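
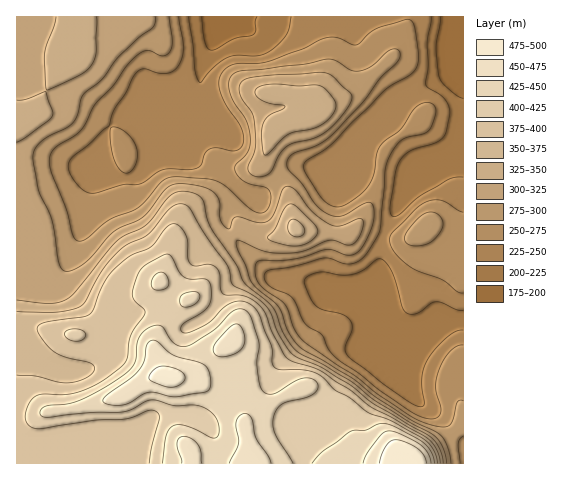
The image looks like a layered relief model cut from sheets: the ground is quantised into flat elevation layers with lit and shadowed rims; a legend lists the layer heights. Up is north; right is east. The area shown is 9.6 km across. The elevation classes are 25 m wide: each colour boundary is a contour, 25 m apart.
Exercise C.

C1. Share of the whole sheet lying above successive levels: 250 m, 72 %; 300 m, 49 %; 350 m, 31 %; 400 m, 19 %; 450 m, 4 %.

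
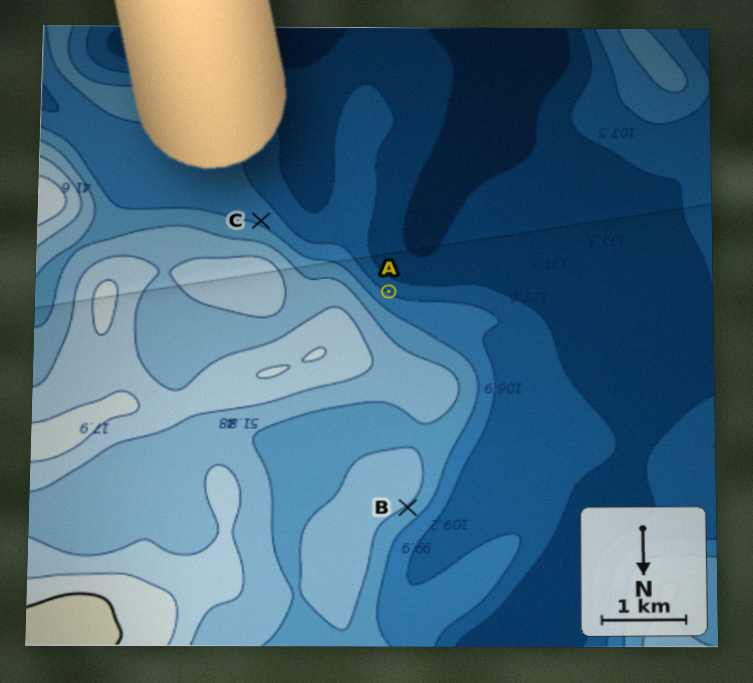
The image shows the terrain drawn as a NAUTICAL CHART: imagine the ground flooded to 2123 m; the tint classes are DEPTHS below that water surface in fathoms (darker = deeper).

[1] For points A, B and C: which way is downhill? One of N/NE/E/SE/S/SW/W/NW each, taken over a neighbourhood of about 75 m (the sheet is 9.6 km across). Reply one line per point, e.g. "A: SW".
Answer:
A: SW
B: NW
C: SW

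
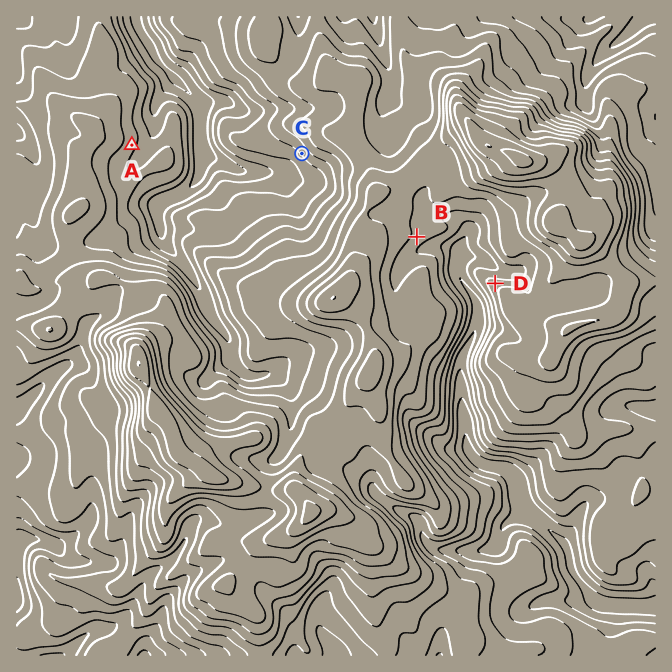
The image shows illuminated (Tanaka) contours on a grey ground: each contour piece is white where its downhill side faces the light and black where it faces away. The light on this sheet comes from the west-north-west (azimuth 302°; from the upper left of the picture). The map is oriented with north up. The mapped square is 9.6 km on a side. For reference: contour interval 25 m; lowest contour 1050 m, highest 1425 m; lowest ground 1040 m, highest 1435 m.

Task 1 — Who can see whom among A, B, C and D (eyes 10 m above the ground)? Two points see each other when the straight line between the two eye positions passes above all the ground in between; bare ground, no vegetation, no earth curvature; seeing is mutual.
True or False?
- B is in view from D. True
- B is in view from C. False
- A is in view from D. False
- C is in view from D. False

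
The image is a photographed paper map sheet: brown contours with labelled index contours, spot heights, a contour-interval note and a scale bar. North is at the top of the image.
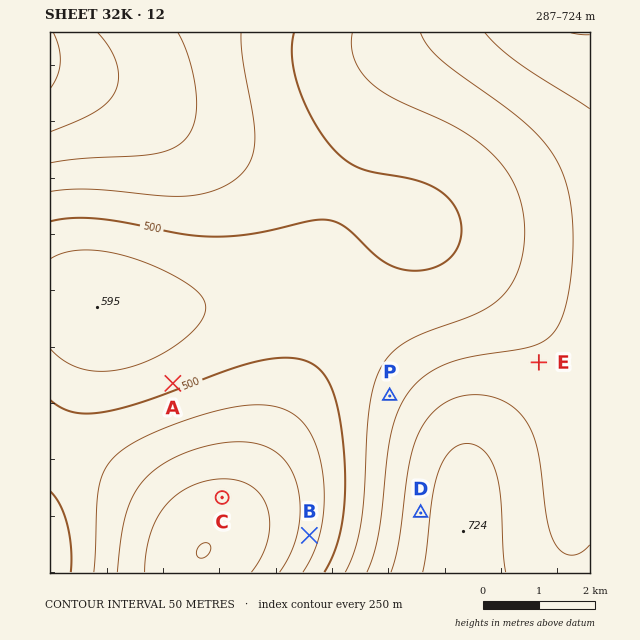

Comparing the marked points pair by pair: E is higher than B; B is lower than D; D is higher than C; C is lower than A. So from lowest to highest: C B A E D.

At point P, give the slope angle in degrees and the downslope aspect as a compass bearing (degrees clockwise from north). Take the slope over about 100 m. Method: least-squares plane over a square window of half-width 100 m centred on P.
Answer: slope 5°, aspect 293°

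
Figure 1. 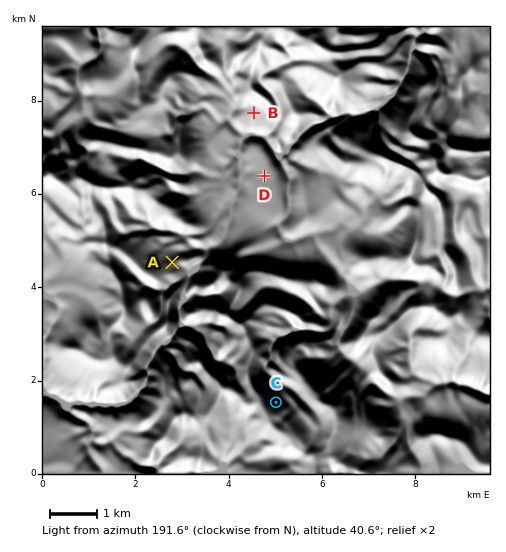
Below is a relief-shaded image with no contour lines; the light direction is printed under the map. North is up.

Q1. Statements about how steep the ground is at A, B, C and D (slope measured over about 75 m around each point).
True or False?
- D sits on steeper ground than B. False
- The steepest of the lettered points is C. True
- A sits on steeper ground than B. True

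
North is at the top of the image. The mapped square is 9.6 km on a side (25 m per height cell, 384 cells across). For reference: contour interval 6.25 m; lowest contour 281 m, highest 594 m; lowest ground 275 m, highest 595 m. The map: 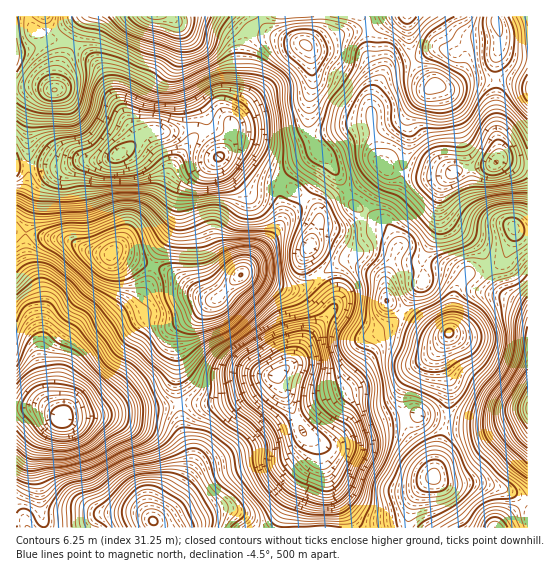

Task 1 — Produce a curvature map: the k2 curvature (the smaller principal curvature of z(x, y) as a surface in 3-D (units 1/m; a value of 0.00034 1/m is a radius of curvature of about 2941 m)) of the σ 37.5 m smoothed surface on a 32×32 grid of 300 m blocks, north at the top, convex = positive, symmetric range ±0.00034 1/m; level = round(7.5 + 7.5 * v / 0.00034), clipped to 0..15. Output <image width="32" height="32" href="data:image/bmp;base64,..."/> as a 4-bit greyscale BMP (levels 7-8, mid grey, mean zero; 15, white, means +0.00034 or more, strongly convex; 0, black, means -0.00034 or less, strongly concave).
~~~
<image width="32" height="32" href="data:image/bmp;base64,Qk12AgAAAAAAAHYAAAAoAAAAIAAAACAAAAABAAQAAAAAAAACAAATCwAAEwsAABAAAAAAAAAAAAAAABEREQAiIiIAMzMzAERERABVVVUAZmZmAHd3dwCIiIgAmZmZAKqqqgC7u7sAzMzMAN3d3QDu7u4A////AIFHpIjHh1V0JVckd3V2YBZyWJSKiJdYh0ZBJEd2d1NDQ0pUfKdnVlZUUCS4eblmdwVXN5lmZlRTNEImhpqnWFUiI0R3RGmIdiRUAjZ6qEd3QSAVIAN5iJpBMiE0NURTQ1IAAAFWRGaXMCQydkJGUkUCMTIjQ0IzRCB4cZYwNFMAMkI2VWZGdUMRiHFWRml0QyVURlU1U0MQIVYzOIhlSJMEVEl0iZUQFAATZiaJhXilA2RWhmhCExNABtpSWHmrpCNEV3lYV5pURAB3UjjMmlIURiZXRGm6YzhQBGUEZ3MlIxVkNUd5lXIXggKaETIBNFA1eXQ1Zkj3AGUjdlE2dmkyR4umN3RM+xA2dGVTaZWXRWd6uDNUFsYABHVIkkZFZzWJSJpiR1AANAQ3dpUjNolVaEescTikInYxdnllFlu7Q0Q2qFNFgjRUInhndgdXmAITUjEjICJmYkdVQjMhMCBEQAABN2IBd1aHgxRkQAAAZUAQAkdUICVHmYJFRDZiFFICRTMgRmM0aFRERpVWYRVla2MhAAJiRGd1RSgxdnAVl5lyAlVBFDN5dUMzW5thCJjLUBeahAEhFXhzM4urUhiIZzBHR4c1ZDV1dTJmk1NENHUURVRqM2WJl4NiUQJiJHUyM0ZomEJWa6V0ZFNGZQWFNXKJp9dEJEh3g0elREAF"/>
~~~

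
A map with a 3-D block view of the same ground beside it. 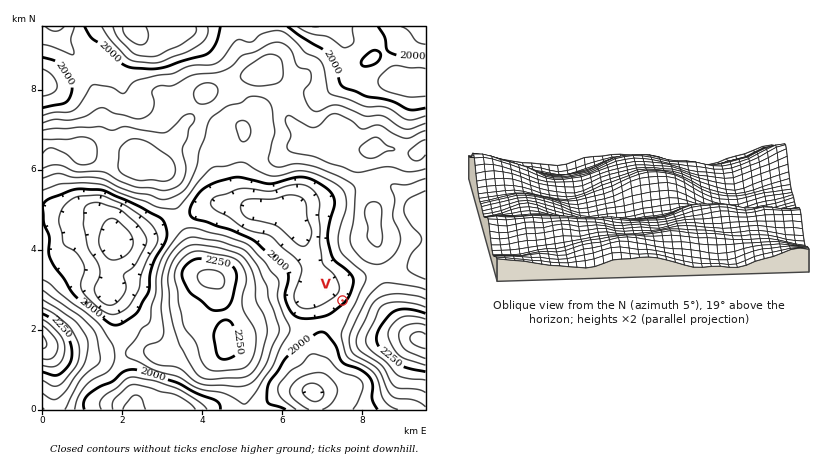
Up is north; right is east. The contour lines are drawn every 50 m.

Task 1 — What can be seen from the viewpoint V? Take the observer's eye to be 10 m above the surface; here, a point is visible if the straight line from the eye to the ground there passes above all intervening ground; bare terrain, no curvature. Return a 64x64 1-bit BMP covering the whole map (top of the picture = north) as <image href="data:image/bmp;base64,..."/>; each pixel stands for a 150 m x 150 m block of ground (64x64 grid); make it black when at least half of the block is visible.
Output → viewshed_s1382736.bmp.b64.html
<image width="64" height="64" href="data:image/bmp;base64,Qk0+AgAAAAAAAD4AAAAoAAAAQAAAAEAAAAABAAEAAAAAAAACAAATCwAAEwsAAAIAAAAAAAAA////AAAAAAAAAAAAAAAAAAAAAAAAAAAAAAAAAAAAAAAAAAAAAAAAAAAAAAAIAAAAAAAAAAgAAAAAAAAAHAAAAAAAAAAeAAAAAAAAAD4AAAAAAAAAPwAAAAAAAAA/AAAAAAAAAP+AAAAAAAAA/8AcAAAAAAD/+B+AAAAAAP/8H8AAAAAA//8eAAAAAAH///8AAAAAAf///wAAAAAB///+AAAAAAH///wAAAAAA////AAAAAAD///8AAAAAAP///4AAAAAAf///wAAAAAA////AAAAAAB/8f8AAAAAAD/g/gAAAAAAP+AeAAAAAAAHwAAAAAAAAAHAAAAAAAAAAYAAAAAAAAABgAAAAAAAAAGAAAAAAAAAB4AAAAAAAAA/gAAAAAAP///AAAAAAD///+AAAAAB////8AAAAAP////4AAAAAf////4AAAAA5////4AAAAAH/+H/wAABAAP54P/AAAAAA/jgfwAAAAAB+EAAAAAAAAH4AAAAAAAAAPAAAAAAAAAA8AAAAAAAAABwAAAAAAAAADgAAAAAAAAAOAAAAAAAAAA8AAAAAAAAAB4AAAAAAAAABAAAAAAAAAAAAAAAAAAAAAAAAAAAAAAAAAAAAAAAAAAAAAAAAAAAAAAAAAAAAAAAAAAAAAAAAAAAAAAAAAAAAAAAAAAAAAAAAAAAAAAAAAAAAAAAAA=="/>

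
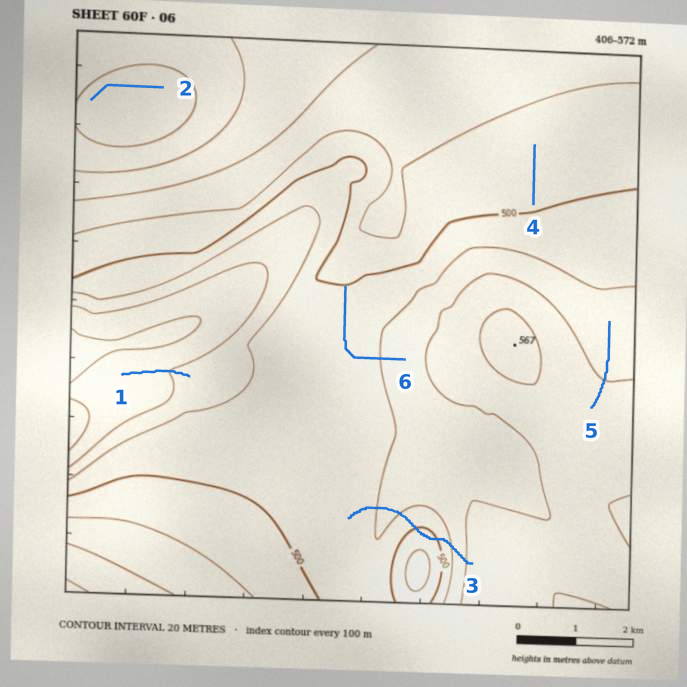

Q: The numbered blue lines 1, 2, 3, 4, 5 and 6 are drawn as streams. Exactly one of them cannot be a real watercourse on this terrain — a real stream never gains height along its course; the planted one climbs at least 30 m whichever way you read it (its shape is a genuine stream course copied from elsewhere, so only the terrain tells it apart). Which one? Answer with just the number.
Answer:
3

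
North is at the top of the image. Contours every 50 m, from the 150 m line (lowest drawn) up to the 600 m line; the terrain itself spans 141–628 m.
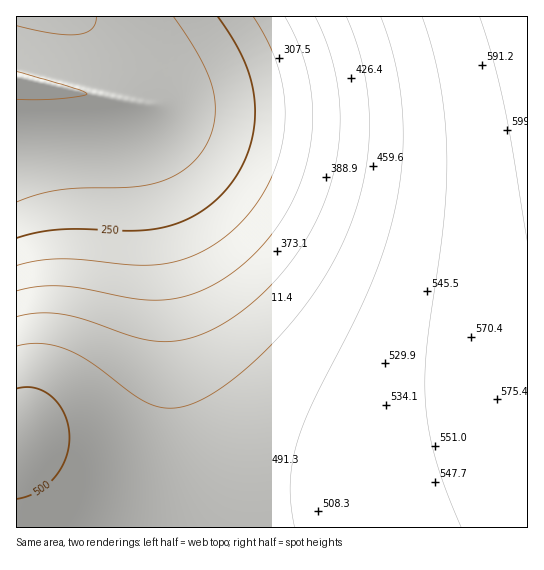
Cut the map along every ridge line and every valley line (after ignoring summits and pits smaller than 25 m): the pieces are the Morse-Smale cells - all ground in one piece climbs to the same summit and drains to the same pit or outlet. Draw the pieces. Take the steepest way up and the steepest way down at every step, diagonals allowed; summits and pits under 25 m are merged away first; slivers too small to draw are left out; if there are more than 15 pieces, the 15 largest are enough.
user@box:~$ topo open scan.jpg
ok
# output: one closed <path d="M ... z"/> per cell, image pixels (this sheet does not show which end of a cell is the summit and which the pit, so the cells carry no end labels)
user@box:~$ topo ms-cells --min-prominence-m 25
<path d="M527 16l-448 1 43 34 31 31 14 21-3 14-24 20 1 17 18 87 9 92 0 60-4 45-9 51-12 39 385-1z"/><path d="M141 133l-30 7-62 5-31 4-2 2 1 377 125 0 7-19 11-46 5-37 3-33 0-60-7-74-9-57-11-48z"/><path d="M78 16l-62 1 1 134 109-14 24-8 15-15 0-15-12-17-31-31z"/>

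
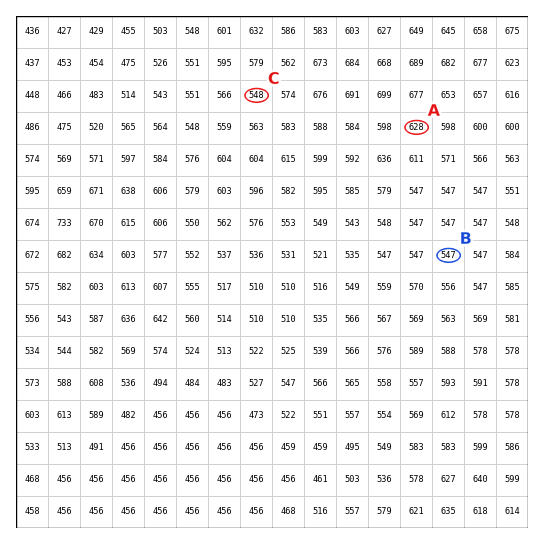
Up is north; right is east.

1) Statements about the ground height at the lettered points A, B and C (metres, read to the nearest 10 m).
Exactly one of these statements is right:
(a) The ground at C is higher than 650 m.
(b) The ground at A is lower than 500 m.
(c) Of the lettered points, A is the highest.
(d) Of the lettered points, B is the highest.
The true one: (c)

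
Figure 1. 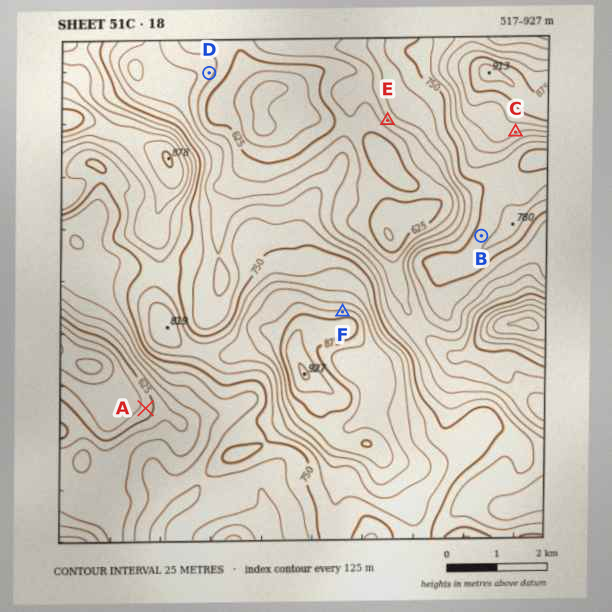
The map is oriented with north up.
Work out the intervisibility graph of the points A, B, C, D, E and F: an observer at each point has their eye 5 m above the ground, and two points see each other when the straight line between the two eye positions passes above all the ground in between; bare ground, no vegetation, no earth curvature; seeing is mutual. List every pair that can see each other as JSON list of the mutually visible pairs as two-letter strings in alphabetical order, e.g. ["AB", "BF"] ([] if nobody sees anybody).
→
["BC", "BD", "BE", "BF", "CF", "DE", "DF", "EF"]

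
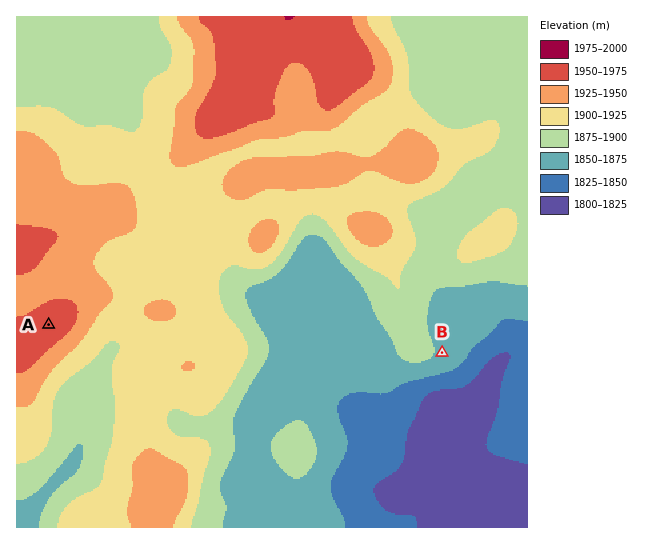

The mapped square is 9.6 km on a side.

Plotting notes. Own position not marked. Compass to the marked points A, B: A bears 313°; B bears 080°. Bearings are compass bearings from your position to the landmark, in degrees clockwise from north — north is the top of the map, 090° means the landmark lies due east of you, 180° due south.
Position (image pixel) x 136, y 407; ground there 1910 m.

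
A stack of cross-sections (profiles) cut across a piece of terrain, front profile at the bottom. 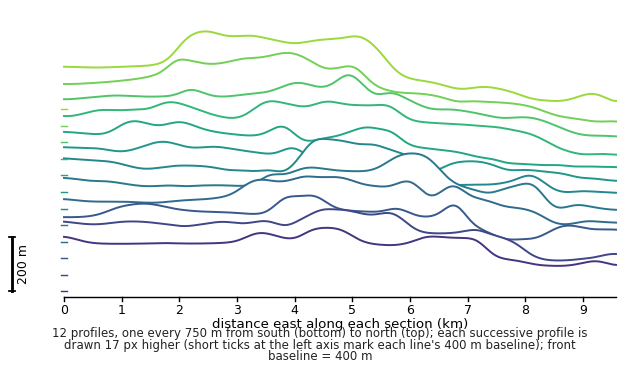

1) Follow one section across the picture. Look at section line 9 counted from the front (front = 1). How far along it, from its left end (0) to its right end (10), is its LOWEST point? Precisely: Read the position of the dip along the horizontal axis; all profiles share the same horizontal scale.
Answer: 10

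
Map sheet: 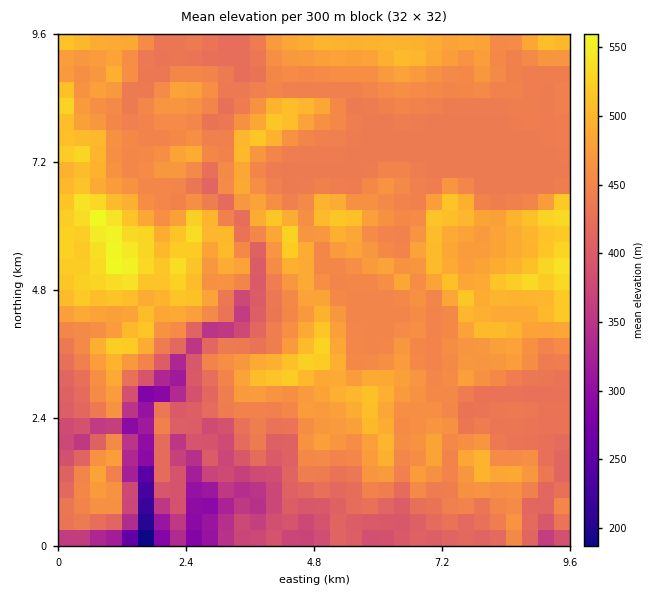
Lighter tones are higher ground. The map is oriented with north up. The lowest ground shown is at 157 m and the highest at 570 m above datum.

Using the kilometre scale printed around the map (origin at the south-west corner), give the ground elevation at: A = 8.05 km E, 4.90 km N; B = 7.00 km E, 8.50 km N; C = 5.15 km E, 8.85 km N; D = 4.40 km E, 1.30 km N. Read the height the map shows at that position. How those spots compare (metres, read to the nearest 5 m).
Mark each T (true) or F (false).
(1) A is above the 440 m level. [T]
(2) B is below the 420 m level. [F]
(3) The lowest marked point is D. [T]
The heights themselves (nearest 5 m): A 500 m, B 455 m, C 460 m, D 415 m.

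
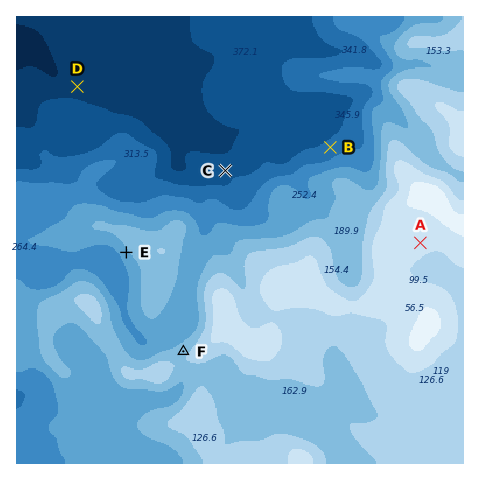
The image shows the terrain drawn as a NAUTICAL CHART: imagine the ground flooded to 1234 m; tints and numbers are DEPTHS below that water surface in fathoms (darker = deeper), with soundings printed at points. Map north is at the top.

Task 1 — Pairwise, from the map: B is lower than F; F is higher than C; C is higher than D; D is lower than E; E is lower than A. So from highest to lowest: A F E B C D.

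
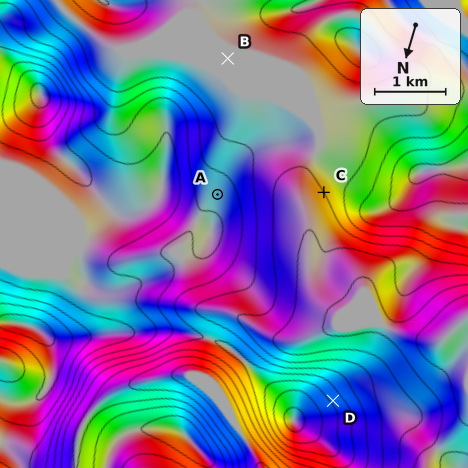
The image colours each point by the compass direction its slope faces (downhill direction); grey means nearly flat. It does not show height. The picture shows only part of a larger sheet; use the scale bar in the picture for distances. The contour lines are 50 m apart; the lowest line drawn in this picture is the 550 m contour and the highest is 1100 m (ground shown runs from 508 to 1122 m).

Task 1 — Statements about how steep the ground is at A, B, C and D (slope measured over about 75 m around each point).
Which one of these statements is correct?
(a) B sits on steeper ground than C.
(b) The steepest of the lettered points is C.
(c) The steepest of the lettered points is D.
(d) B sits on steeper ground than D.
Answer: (c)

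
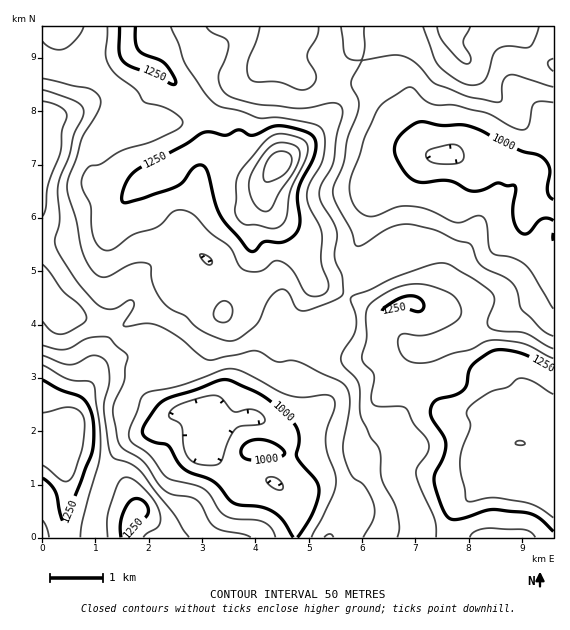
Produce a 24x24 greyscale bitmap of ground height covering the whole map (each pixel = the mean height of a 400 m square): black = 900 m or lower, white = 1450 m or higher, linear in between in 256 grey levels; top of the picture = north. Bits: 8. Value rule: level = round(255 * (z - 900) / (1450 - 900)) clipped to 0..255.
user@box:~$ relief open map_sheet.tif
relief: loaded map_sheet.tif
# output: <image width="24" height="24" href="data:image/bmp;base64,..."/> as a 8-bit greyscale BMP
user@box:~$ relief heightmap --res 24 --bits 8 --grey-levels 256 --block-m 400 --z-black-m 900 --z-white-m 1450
<image width="24" height="24" href="data:image/bmp;base64,Qk12BgAAAAAAADYEAAAoAAAAGAAAABgAAAABAAgAAAAAAEACAAATCwAAEwsAAAABAAAAAAAAAAAAAAEBAQACAgIAAwMDAAQEBAAFBQUABgYGAAcHBwAICAgACQkJAAoKCgALCwsADAwMAA0NDQAODg4ADw8PABAQEAAREREAEhISABMTEwAUFBQAFRUVABYWFgAXFxcAGBgYABkZGQAaGhoAGxsbABwcHAAdHR0AHh4eAB8fHwAgICAAISEhACIiIgAjIyMAJCQkACUlJQAmJiYAJycnACgoKAApKSkAKioqACsrKwAsLCwALS0tAC4uLgAvLy8AMDAwADExMQAyMjIAMzMzADQ0NAA1NTUANjY2ADc3NwA4ODgAOTk5ADo6OgA7OzsAPDw8AD09PQA+Pj4APz8/AEBAQABBQUEAQkJCAENDQwBEREQARUVFAEZGRgBHR0cASEhIAElJSQBKSkoAS0tLAExMTABNTU0ATk5OAE9PTwBQUFAAUVFRAFJSUgBTU1MAVFRUAFVVVQBWVlYAV1dXAFhYWABZWVkAWlpaAFtbWwBcXFwAXV1dAF5eXgBfX18AYGBgAGFhYQBiYmIAY2NjAGRkZABlZWUAZmZmAGdnZwBoaGgAaWlpAGpqagBra2sAbGxsAG1tbQBubm4Ab29vAHBwcABxcXEAcnJyAHNzcwB0dHQAdXV1AHZ2dgB3d3cAeHh4AHl5eQB6enoAe3t7AHx8fAB9fX0Afn5+AH9/fwCAgIAAgYGBAIKCggCDg4MAhISEAIWFhQCGhoYAh4eHAIiIiACJiYkAioqKAIuLiwCMjIwAjY2NAI6OjgCPj48AkJCQAJGRkQCSkpIAk5OTAJSUlACVlZUAlpaWAJeXlwCYmJgAmZmZAJqamgCbm5sAnJycAJ2dnQCenp4An5+fAKCgoAChoaEAoqKiAKOjowCkpKQApaWlAKampgCnp6cAqKioAKmpqQCqqqoAq6urAKysrACtra0Arq6uAK+vrwCwsLAAsbGxALKysgCzs7MAtLS0ALW1tQC2trYAt7e3ALi4uAC5ubkAurq6ALu7uwC8vLwAvb29AL6+vgC/v78AwMDAAMHBwQDCwsIAw8PDAMTExADFxcUAxsbGAMfHxwDIyMgAycnJAMrKygDLy8sAzMzMAM3NzQDOzs4Az8/PANDQ0ADR0dEA0tLSANPT0wDU1NQA1dXVANbW1gDX19cA2NjYANnZ2QDa2toA29vbANzc3ADd3d0A3t7eAN/f3wDg4OAA4eHhAOLi4gDj4+MA5OTkAOXl5QDm5uYA5+fnAOjo6ADp6ekA6urqAOvr6wDs7OwA7e3tAO7u7gDv7+8A8PDwAPHx8QDy8vIA8/PzAPT09AD19fUA9vb2APf39wD4+PgA+fn5APr6+gD7+/sA/Pz8AP39/QD+/v4A////AJWXgZudiHVoWFJIMDdVUGBxd4yYj42OnJudg5WlhGlbPTArISdHU1xyfpmxrquwv6isiImLX0o+KSAaGyg+WGZ9iKO1wcjLzcC8knlnQysXGygoKTJFYW2BiZ62xszMzMPBm2JALhwHEykuKzZLZXN/hJiyxc7QyMDBl1s9IRULEhcbKzhGY3uCjqS0v8vMx6+qjF1INiMXGCAtQENGYomSlKGqucPFwpeIhGhUVE5DNT1MVFVcb4qXl5Waq7O5sW9sc2VYV1dcXFlcX2ZsfpGRhYiPnqqlkkpOW1tVVmFvenNnampkcpGPi4eEgn96Zj8/UVtfaHN/jIRxbW9lcJWdn5iMf2tfUT9OZWdkdHt9h4h8douCcnySmpCGe2xYRkphdHVwdnl4f4uJh5KCbWlud3l1ZlhMPlhrhId9eHZ4hJybmJR9Y2VnaGxmVEM8Nlhvj5ePiH6HmrK3rpd8XFNeXllPTDsuMVJ2j56elo6Tq8LRuY5rS0BFR0E6PTUpK1B/kJqpp6Cbrsjix45lRTU2MzIvKy8rK0Nzi5GdqKmkqLnl6al4TTcwJBoaIykqLDxjg4aKkZ2npKbAz7GAVT8wIhwbJy42NTxUeIWFhYyXmZiUlYt/YUY7MDEyN0RKPE1dcIKKj5aPgXRubGtwZE5DQEpPWVtPSHR4eoiVn5uFcGBbWVpjXVRQT2J0eGJaYnt6gZqloI59dGFUU11lXV1bYHeJg2xqb29xfpygl4V6c2dYVFhiWWNlaYSOhoB9bA=="/>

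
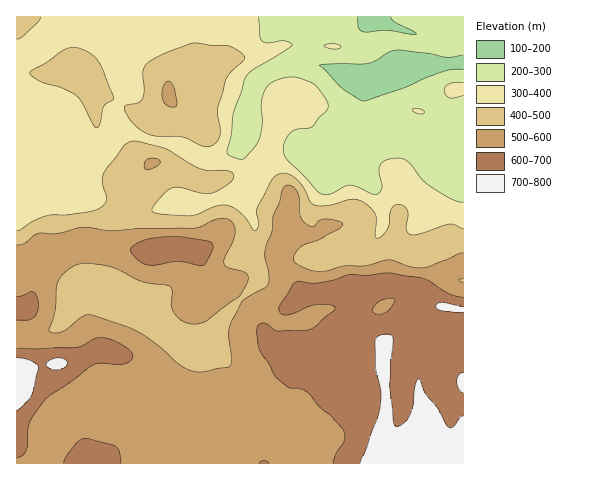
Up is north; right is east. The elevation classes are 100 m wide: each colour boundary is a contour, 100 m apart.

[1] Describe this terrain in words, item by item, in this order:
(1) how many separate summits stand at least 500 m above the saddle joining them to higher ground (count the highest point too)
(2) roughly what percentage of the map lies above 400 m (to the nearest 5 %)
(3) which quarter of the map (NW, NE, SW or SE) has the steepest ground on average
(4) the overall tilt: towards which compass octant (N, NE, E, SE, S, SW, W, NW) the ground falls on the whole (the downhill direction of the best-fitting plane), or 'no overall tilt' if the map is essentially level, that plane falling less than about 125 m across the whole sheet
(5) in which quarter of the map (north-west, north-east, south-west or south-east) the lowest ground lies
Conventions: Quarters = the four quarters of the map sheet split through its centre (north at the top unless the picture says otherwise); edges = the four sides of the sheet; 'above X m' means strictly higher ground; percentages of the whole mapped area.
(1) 1 summit rises at least 500 m above its surroundings.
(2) Roughly 65 % of the ground is higher than 400 m.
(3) The north-east quarter is the steepest part of the map.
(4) The general tilt is down to the north (the land rises towards the south).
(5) The lowest ground is in the north-east quarter.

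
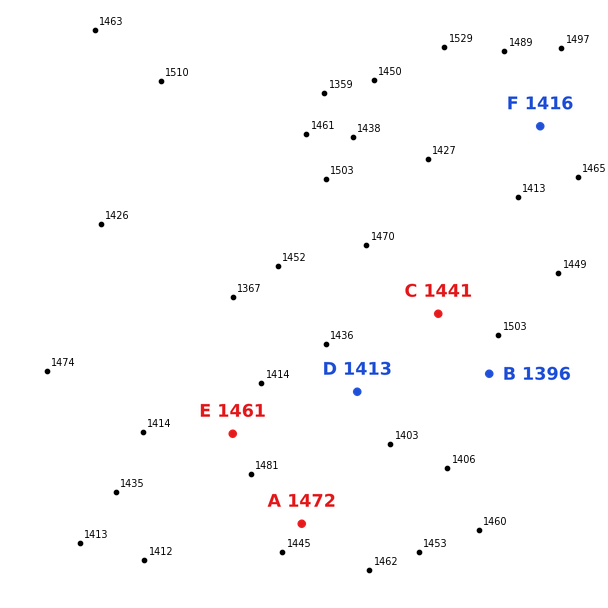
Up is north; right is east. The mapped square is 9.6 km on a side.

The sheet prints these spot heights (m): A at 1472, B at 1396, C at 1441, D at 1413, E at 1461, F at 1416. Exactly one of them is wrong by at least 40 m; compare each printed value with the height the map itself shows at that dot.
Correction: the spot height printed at B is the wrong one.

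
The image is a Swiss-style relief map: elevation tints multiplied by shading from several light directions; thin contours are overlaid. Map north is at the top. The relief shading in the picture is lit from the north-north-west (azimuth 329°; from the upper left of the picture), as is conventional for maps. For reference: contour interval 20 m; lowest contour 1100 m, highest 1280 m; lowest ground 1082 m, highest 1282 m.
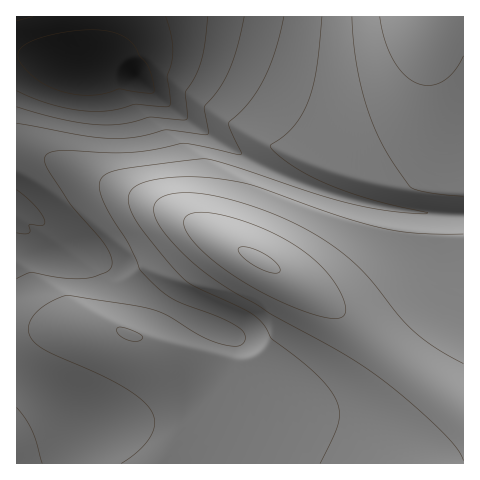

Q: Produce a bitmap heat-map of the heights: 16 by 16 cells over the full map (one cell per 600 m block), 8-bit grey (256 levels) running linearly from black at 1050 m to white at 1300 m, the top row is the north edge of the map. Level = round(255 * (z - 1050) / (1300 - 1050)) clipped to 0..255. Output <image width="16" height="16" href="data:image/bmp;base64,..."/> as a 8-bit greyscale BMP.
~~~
<image width="16" height="16" href="data:image/bmp;base64,Qk02BQAAAAAAADYEAAAoAAAAEAAAABAAAAABAAgAAAAAAAABAAATCwAAEwsAAAABAAAAAAAAAAAAAAEBAQACAgIAAwMDAAQEBAAFBQUABgYGAAcHBwAICAgACQkJAAoKCgALCwsADAwMAA0NDQAODg4ADw8PABAQEAAREREAEhISABMTEwAUFBQAFRUVABYWFgAXFxcAGBgYABkZGQAaGhoAGxsbABwcHAAdHR0AHh4eAB8fHwAgICAAISEhACIiIgAjIyMAJCQkACUlJQAmJiYAJycnACgoKAApKSkAKioqACsrKwAsLCwALS0tAC4uLgAvLy8AMDAwADExMQAyMjIAMzMzADQ0NAA1NTUANjY2ADc3NwA4ODgAOTk5ADo6OgA7OzsAPDw8AD09PQA+Pj4APz8/AEBAQABBQUEAQkJCAENDQwBEREQARUVFAEZGRgBHR0cASEhIAElJSQBKSkoAS0tLAExMTABNTU0ATk5OAE9PTwBQUFAAUVFRAFJSUgBTU1MAVFRUAFVVVQBWVlYAV1dXAFhYWABZWVkAWlpaAFtbWwBcXFwAXV1dAF5eXgBfX18AYGBgAGFhYQBiYmIAY2NjAGRkZABlZWUAZmZmAGdnZwBoaGgAaWlpAGpqagBra2sAbGxsAG1tbQBubm4Ab29vAHBwcABxcXEAcnJyAHNzcwB0dHQAdXV1AHZ2dgB3d3cAeHh4AHl5eQB6enoAe3t7AHx8fAB9fX0Afn5+AH9/fwCAgIAAgYGBAIKCggCDg4MAhISEAIWFhQCGhoYAh4eHAIiIiACJiYkAioqKAIuLiwCMjIwAjY2NAI6OjgCPj48AkJCQAJGRkQCSkpIAk5OTAJSUlACVlZUAlpaWAJeXlwCYmJgAmZmZAJqamgCbm5sAnJycAJ2dnQCenp4An5+fAKCgoAChoaEAoqKiAKOjowCkpKQApaWlAKampgCnp6cAqKioAKmpqQCqqqoAq6urAKysrACtra0Arq6uAK+vrwCwsLAAsbGxALKysgCzs7MAtLS0ALW1tQC2trYAt7e3ALi4uAC5ubkAurq6ALu7uwC8vLwAvb29AL6+vgC/v78AwMDAAMHBwQDCwsIAw8PDAMTExADFxcUAxsbGAMfHxwDIyMgAycnJAMrKygDLy8sAzMzMAM3NzQDOzs4Az8/PANDQ0ADR0dEA0tLSANPT0wDU1NQA1dXVANbW1gDX19cA2NjYANnZ2QDa2toA29vbANzc3ADd3d0A3t7eAN/f3wDg4OAA4eHhAOLi4gDj4+MA5OTkAOXl5QDm5uYA5+fnAOjo6ADp6ekA6urqAOvr6wDs7OwA7e3tAO7u7gDv7+8A8PDwAPHx8QDy8vIA8/PzAPT09AD19fUA9vb2APf39wD4+PgA+fn5APr6+gD7+/sA/Pz8AP39/QD+/v4A////AJuUkJOan6GjpqmsrrG0ucCYjoqOlpyfoqWoq62xtr7Jko6OlJufn6Gkp6qvtr/Jz5SVmqGmpaGgo6ivuMPKy8aYn6asq6ScmKCzwMvOysK7lp6joJyZmqO3zdjXzsK6tomKiYyWo7PI3Obh1MW6tLN4dnuJn7bP4+rj1MW5s7CwcHSCl7DK297Xyr60rKilpXJ/jqG2xMfBua6inJyhpql/h5CXnqOloZeVnKSprbCxfXx4dXh/f4GQmp+kqrC0tGBVTU5UVmh+i5Obo6y1urk9MSwvL0hic4KOmKOwu8G/MCglKTJGWWt7iZWjtMLJxjw2MzU8SFdnd4WTpLfI0Ms="/>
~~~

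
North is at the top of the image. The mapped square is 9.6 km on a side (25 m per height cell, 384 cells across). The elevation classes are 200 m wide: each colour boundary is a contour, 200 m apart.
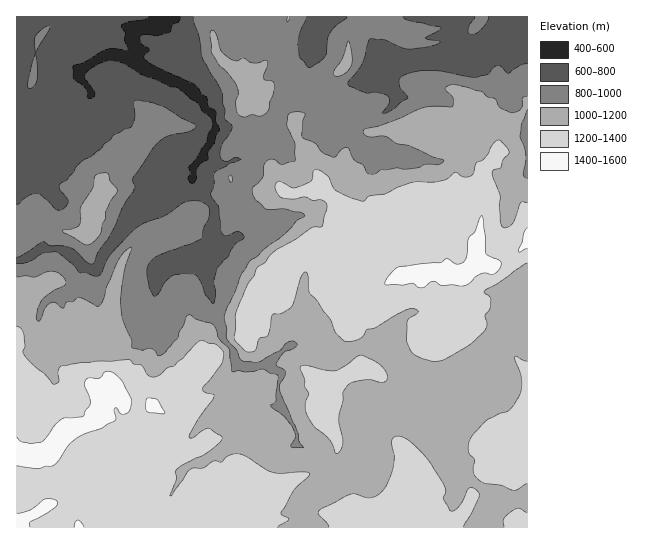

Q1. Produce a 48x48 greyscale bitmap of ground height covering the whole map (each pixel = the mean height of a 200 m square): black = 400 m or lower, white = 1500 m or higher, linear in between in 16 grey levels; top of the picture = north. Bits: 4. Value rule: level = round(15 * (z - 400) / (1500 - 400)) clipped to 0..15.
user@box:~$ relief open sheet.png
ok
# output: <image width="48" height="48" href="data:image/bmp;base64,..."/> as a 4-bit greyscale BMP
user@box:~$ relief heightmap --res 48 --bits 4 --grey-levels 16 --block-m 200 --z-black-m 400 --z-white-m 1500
<image width="48" height="48" href="data:image/bmp;base64,Qk32BAAAAAAAAHYAAAAoAAAAMAAAADAAAAABAAQAAAAAAIAEAAATCwAAEwsAABAAAAAAAAAAAAAAABEREQAiIiIAMzMzAERERABVVVUAZmZmAHd3dwCIiIgAmZmZAKqqqgC7u7sAzMzMAN3d3QDu7u4A////AO7d3t3MzMzN3dzMy7uqu8y7u7vMu7u7u+7t3d3MzLvM3MzMu7uqvMzMzLvLu7u7u93u3N3Mu7u8zMzMy7uqq7u7zMu7u7u7u83d3MzMzLu7zMzMzMuqmqu7vMy7u7u7u8zdzMzMzMy7vMzMzMu7qZqqu8zLuru7u93d3MzMzMu7u7vMu7u7qpmqq8y7qru7y+/u3czMzMzMu7u7uqqpmqmaq8y6qru7zO7v7czMzMzMu7qqqZmJm7qau7uqq7u8zO3e/t3MzMzMu7uqqqmKq7qaq7qqqru8zN3e7u7d3d3du7u7qqmavLqaqqqqqqu7u93d3u7u3d3ty7qqqpirzLqaqqqqqqq7u93c3d7u7e7dy7qpmYmrzLqqqqqqqqqru93czN7u7d3cy7qqqoqru7qqqqqqqqqqu8zLze7u3czdy6qqqpq7vLu7uqqqqqqqu8y6zN3tzLvM3bmZmYm7u7zLuqqqqqqqu7uqu7u7u6mrzcqIiIq6qqvLuqu7uqqqu7uqqqqpmZiavMqKuYmZmqq6qru8u7qru7qaqqqql3eJq6isuqiJqruqqrvMzLuru7qaqqqqh2Z4mpi8u6qaq7y7q7vLu8u6qqmamaqpdmZ4iHi8y7qqq8y8u7u7u7u6qqmJmZmpdmZ4h2isy7uqvMu8zLu7u7u6qqqIeIeZdmZndleczMu7vMu8zczLu7u7qqqph2aJdlVmZVeLzMy7vMu93d3d3dy7qoiZhmZ5dlVWZVZ5vcy7vNy83u7u7u3cumZ3dlVohlVVVVZ4rNy7vNy83e7u7u7ty1VmVWZXhmVVVUVnis3LzdzM3d3d3e7t3WZWZodVeHZmVUVWeKvMzdzM3czN3e7c3ndniKllV4h2ZUVWZ3mszdzMzMzMze7czXd3eJl1RWd4dlZmd3eavN3MzMzMzd7LvXd2Z5qGVFVnh1Z3eIiJrN3MzMzMzd3LrGZlVpqXVEVVZleHiaqqrMy8zd3czd3Lq1VVZnmYZURFNGeIibu7zLqqrN3d3d3KmkRFVniXZURDNFeIibqry6mZmau7zMzKmUREVniIdVRDNFZ3eZmauqqIiIiZq6y7qERERWZ3dlREM0ZmeIiamZmIiIiIiavLqUREREVnd2VEQ0Z2Z3eZiIh3eIiZmIm7qURERERWZ3ZVVDV3Z3iIh3d4iJmZmIirmEQzRERFVndmVTRnd3iYd3eImZmZmImamERDM0REVmZlVDV4h3iId3ZmZ4mZmJqpmEREMzNEVmZVQjWJmXeIiId3ZWeIiaqYiFVEQzNEVVVEI0aKqYd3iHdmZVZ3iamIeFVUQzNEVEMiJFaKmYd2eHVVVWd4iHd3d1VUQzREQyIkRWeZmId2eIZERVZmZVVmZlVUMyMzISRFVXiZiHdlZ5hURERERERVVVVUQ0MiITREVoiIeIdlVohlRFVERERERUVUREREIjREVoh3eIdVVnhlVmZlVEREREVVREREISI0V4h3eIdlVXh2d3ZlVVVERERVVERDMiEjV4d3d4h1VVZ3dmVVVVZURA=="/>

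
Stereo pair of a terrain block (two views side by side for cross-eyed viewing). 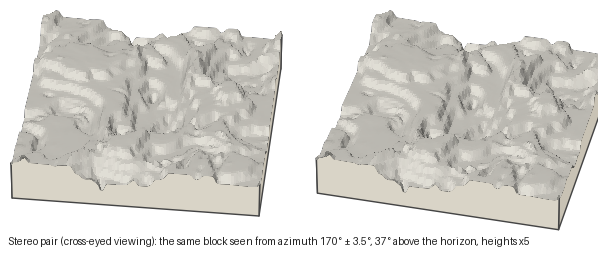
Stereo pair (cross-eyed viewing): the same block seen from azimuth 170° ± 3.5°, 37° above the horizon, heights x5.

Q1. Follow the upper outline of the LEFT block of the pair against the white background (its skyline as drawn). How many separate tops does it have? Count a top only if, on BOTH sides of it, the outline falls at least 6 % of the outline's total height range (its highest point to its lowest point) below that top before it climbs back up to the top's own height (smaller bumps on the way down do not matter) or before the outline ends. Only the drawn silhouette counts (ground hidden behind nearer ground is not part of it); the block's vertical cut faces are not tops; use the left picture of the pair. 2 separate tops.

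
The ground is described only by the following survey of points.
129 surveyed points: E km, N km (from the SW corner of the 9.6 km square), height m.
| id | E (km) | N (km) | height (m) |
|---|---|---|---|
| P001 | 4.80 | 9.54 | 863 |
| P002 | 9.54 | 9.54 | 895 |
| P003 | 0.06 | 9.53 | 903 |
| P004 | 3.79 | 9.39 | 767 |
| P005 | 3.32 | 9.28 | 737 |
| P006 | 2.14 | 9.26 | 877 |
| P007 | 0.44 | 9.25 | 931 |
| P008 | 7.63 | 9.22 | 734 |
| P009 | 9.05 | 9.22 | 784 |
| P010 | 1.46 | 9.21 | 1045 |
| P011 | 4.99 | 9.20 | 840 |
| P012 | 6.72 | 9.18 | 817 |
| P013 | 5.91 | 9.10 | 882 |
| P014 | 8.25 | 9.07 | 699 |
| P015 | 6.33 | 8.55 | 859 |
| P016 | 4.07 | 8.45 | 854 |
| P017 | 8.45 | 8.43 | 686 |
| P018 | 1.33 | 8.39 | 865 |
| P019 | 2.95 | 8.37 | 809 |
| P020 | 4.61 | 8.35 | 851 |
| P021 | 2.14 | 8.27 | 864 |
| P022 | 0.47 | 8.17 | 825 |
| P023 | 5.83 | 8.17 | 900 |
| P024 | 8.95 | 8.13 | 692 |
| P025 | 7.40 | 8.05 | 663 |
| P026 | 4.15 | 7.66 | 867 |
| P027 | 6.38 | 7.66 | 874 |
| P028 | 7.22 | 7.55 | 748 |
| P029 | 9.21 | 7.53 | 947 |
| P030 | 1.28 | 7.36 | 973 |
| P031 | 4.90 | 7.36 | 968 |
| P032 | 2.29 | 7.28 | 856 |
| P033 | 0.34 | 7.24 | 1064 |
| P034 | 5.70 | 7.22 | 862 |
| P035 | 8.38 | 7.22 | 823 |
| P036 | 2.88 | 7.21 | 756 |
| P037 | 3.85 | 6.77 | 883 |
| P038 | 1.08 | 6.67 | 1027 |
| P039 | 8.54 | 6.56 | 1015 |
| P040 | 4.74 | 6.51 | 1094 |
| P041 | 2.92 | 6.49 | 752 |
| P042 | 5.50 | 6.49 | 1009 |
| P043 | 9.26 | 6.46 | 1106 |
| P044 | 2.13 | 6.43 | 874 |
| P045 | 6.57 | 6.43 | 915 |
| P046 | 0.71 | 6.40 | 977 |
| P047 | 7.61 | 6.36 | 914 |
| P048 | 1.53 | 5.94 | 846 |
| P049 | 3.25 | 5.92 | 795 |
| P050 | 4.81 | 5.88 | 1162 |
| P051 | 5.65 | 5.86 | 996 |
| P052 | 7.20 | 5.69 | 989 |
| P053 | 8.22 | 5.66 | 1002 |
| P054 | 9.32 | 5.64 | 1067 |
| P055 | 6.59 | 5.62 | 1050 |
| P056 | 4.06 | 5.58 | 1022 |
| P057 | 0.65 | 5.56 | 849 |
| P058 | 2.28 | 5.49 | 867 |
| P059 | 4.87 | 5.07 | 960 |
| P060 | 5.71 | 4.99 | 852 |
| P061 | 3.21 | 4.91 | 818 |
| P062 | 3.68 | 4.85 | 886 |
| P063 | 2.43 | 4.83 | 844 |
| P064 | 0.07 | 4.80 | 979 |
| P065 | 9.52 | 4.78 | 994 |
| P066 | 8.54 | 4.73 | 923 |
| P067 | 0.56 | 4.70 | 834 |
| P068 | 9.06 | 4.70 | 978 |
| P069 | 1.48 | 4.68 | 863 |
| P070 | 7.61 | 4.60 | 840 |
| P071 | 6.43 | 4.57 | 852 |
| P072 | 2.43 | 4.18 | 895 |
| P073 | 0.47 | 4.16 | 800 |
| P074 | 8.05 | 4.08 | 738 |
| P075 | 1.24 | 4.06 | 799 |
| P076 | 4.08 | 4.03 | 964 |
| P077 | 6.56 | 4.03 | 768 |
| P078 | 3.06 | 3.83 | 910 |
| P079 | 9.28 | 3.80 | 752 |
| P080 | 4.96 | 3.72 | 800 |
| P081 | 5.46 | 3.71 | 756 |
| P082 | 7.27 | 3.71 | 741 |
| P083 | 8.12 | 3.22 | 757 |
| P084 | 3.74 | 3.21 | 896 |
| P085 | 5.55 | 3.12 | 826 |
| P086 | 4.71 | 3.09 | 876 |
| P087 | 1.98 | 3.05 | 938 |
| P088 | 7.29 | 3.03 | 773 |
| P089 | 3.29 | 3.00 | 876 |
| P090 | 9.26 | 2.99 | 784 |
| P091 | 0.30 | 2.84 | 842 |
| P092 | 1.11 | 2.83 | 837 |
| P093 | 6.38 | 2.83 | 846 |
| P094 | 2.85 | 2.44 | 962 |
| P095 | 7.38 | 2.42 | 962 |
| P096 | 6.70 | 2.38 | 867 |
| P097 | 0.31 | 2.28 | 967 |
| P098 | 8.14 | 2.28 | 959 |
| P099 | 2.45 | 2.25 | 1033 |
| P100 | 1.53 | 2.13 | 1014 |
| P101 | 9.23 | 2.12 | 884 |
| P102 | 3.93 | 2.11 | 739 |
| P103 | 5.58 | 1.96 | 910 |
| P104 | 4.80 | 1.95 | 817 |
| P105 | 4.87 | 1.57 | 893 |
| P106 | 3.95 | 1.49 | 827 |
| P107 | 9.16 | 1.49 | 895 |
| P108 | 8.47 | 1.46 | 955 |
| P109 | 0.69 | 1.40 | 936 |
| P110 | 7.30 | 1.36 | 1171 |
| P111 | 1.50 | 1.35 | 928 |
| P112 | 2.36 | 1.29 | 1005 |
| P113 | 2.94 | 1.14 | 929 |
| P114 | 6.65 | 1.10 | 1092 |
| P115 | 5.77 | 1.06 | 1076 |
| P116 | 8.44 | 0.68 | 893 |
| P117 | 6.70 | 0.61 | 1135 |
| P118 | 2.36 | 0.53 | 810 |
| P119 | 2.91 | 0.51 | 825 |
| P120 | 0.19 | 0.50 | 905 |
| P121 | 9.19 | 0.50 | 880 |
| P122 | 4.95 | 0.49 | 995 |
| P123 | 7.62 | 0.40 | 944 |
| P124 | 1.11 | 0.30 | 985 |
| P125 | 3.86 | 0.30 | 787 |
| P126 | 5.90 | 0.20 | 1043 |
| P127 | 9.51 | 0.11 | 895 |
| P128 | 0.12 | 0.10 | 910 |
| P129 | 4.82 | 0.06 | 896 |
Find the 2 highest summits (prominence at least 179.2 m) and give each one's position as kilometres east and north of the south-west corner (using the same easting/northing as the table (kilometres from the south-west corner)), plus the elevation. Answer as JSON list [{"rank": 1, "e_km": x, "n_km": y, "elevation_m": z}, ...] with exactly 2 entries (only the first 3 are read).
[{"rank": 1, "e_km": 7.39, "n_km": 1.19, "elevation_m": 1198}, {"rank": 2, "e_km": 4.79, "n_km": 5.76, "elevation_m": 1181}]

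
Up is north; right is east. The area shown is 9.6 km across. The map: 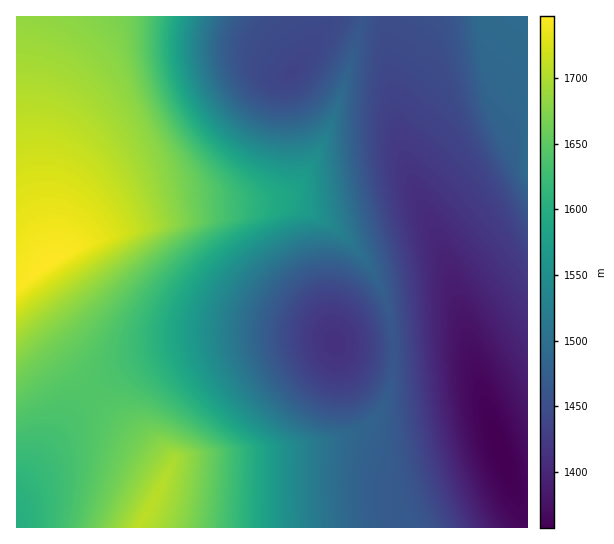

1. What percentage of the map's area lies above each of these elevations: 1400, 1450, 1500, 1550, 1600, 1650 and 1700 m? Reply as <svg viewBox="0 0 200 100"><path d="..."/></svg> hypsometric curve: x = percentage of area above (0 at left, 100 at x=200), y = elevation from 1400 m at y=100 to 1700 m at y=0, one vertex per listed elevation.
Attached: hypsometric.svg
<svg viewBox="0 0 200 100"><path d="M185 100l-40-17-39-16-16-17-15-17-28-16-30-17"/></svg>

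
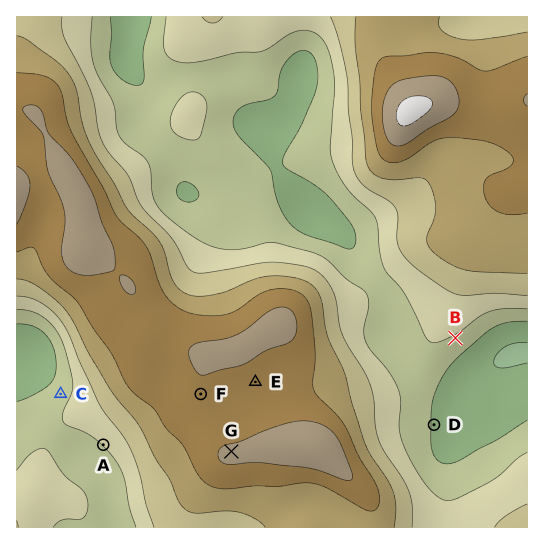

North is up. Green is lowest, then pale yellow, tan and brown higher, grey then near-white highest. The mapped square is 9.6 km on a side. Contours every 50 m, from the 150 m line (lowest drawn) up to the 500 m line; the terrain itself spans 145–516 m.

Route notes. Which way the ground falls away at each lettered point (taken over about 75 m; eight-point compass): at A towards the SW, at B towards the SE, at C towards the NW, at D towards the E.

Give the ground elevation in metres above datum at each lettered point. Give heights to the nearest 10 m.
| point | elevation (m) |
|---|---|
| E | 420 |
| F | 440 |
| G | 450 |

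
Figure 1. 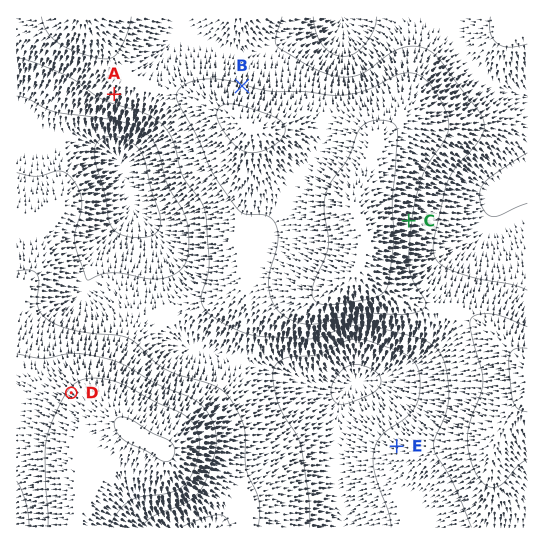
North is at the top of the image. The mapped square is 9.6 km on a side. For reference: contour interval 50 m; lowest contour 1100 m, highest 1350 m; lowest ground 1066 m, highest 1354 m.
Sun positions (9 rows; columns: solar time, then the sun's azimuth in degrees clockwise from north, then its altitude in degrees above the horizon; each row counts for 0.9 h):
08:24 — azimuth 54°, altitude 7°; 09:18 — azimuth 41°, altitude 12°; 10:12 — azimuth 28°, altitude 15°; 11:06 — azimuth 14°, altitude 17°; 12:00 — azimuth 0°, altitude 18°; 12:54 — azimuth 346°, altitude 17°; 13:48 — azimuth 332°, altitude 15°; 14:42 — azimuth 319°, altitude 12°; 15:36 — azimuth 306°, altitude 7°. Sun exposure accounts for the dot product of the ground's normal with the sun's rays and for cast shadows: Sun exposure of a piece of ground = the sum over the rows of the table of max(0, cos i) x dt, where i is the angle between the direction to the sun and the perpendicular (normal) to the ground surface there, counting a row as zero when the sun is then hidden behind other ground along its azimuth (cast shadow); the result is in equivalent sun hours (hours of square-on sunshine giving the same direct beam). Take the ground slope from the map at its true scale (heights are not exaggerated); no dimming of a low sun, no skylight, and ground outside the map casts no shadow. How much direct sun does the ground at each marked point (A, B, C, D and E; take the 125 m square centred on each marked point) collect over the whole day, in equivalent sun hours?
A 1.3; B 2.6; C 1.8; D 2.2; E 2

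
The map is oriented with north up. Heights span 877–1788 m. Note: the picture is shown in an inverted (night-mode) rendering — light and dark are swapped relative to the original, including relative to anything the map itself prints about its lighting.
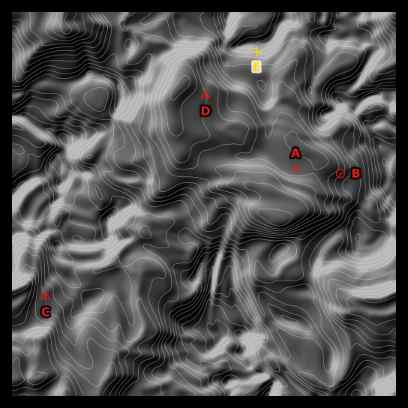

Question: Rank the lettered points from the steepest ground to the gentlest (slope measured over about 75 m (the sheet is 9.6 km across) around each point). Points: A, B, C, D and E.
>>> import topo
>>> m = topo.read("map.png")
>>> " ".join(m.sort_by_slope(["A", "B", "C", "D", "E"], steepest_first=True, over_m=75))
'E B C D A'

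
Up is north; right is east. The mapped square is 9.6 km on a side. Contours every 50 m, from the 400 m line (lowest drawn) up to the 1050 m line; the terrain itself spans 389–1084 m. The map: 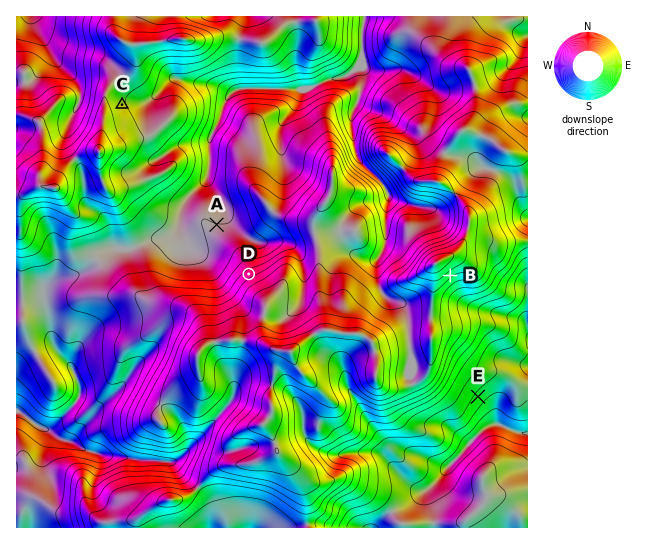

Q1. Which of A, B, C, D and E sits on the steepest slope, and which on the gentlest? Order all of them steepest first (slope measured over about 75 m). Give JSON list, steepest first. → ["B", "D", "E", "C", "A"]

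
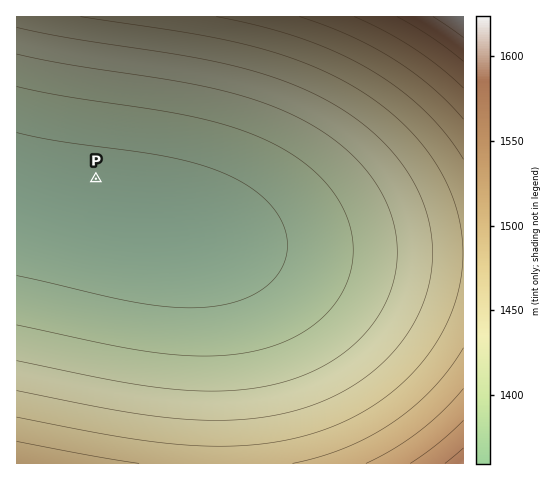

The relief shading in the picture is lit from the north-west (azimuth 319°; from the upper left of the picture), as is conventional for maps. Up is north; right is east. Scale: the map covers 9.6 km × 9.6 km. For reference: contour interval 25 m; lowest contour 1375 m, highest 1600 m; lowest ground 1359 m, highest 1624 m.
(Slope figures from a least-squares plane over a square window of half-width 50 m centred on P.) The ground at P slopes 1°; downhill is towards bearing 185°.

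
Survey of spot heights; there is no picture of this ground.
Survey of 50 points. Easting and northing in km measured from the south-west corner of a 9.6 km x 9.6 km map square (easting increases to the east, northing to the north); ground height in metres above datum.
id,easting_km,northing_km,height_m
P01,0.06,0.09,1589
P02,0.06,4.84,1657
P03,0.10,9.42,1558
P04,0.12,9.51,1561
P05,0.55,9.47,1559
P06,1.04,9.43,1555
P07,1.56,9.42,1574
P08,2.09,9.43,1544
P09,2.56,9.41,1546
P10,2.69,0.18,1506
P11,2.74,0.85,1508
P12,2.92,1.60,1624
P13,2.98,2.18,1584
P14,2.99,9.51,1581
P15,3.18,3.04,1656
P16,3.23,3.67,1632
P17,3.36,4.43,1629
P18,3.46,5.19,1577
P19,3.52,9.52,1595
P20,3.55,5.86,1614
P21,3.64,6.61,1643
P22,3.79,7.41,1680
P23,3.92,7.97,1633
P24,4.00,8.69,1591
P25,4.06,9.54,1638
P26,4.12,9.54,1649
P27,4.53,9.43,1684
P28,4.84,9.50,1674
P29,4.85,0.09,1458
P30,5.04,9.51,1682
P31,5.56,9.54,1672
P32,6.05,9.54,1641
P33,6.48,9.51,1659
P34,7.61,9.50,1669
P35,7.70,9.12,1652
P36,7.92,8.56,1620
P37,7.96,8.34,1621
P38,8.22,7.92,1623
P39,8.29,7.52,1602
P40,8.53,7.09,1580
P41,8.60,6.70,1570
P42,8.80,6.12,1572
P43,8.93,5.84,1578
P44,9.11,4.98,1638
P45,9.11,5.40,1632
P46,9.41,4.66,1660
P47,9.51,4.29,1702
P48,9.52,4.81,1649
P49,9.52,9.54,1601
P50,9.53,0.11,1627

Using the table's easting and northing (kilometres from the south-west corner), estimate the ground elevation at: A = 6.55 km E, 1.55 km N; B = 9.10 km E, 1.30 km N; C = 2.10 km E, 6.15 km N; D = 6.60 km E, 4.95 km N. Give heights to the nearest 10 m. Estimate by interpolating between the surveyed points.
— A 1490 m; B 1660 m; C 1540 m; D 1600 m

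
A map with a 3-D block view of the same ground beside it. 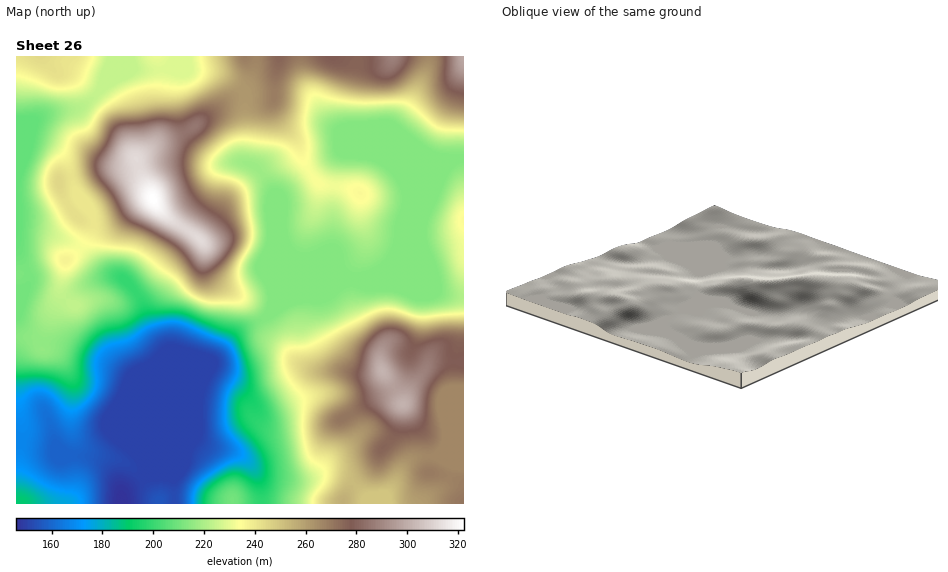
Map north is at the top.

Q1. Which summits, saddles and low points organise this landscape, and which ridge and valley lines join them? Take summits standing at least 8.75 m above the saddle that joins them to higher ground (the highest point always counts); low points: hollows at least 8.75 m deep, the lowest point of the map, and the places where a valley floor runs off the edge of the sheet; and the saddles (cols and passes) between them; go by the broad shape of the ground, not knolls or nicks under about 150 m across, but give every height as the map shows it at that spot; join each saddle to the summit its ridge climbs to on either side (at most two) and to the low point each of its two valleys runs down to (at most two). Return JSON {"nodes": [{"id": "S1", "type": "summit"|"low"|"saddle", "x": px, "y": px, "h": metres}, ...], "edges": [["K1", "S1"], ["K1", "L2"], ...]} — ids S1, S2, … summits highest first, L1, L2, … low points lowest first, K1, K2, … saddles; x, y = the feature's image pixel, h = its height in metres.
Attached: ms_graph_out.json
{"nodes": [
{"id": "S1", "type": "summit", "x": 153, "y": 199, "h": 322},
{"id": "S2", "type": "summit", "x": 383, "y": 372, "h": 302},
{"id": "S3", "type": "summit", "x": 463, "y": 58, "h": 299},
{"id": "S4", "type": "summit", "x": 392, "y": 58, "h": 288},
{"id": "S5", "type": "summit", "x": 41, "y": 58, "h": 244},
{"id": "S6", "type": "summit", "x": 462, "y": 220, "h": 235},
{"id": "S7", "type": "summit", "x": 232, "y": 500, "h": 210},
{"id": "S8", "type": "summit", "x": 20, "y": 501, "h": 189},
{"id": "L1", "type": "low", "x": 122, "y": 499, "h": 146},
{"id": "K1", "type": "saddle", "x": 244, "y": 95, "h": 262},
{"id": "K2", "type": "saddle", "x": 309, "y": 172, "h": 233},
{"id": "K3", "type": "saddle", "x": 96, "y": 94, "h": 224},
{"id": "K4", "type": "saddle", "x": 463, "y": 297, "h": 221},
{"id": "K5", "type": "saddle", "x": 263, "y": 318, "h": 213},
{"id": "K6", "type": "saddle", "x": 21, "y": 442, "h": 168},
{"id": "K7", "type": "saddle", "x": 174, "y": 498, "h": 153}],
"edges": [["K1", "S1"], ["K1", "S3"], ["K1", "L1"], ["K2", "S1"], ["K2", "S4"], ["K2", "L1"], ["K3", "S1"], ["K3", "S5"], ["K3", "L1"], ["K4", "S2"], ["K4", "S6"], ["K4", "L1"], ["K5", "S1"], ["K5", "S2"], ["K5", "L1"], ["K6", "S1"], ["K6", "S8"], ["K6", "L1"], ["K7", "S1"], ["K7", "S7"], ["K7", "L1"]]}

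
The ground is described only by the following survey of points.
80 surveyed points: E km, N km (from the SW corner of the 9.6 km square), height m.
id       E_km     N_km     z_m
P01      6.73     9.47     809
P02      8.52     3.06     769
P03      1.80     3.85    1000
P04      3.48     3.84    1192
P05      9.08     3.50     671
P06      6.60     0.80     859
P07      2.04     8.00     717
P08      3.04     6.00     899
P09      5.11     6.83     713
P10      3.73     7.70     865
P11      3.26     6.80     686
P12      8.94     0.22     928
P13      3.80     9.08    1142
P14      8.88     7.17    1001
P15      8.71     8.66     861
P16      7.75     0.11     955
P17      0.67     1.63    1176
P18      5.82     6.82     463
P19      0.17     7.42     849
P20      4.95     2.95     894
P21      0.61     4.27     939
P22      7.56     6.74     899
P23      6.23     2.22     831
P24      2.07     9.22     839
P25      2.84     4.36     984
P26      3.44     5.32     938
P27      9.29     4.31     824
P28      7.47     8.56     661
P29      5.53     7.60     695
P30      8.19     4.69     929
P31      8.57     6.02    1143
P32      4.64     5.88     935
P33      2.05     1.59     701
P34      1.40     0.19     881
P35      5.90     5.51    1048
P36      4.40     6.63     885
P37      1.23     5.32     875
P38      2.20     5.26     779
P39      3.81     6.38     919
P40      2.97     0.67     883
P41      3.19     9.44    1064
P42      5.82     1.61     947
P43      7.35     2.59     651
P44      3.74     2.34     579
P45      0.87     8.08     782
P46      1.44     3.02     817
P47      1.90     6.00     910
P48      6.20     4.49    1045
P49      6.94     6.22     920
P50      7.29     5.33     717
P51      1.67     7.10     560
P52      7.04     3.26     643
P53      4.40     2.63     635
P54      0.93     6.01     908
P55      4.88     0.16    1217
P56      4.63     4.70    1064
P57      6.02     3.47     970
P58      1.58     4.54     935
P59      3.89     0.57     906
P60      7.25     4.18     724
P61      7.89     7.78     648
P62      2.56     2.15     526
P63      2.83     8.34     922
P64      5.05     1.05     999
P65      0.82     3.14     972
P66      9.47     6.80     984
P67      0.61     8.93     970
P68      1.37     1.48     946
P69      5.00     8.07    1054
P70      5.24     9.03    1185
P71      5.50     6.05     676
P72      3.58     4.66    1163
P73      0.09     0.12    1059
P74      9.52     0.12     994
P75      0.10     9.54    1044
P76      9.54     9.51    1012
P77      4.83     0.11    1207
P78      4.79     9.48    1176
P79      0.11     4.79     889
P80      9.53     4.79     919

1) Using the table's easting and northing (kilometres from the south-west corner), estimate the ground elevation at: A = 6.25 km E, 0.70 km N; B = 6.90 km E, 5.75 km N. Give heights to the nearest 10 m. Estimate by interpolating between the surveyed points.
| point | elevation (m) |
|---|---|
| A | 940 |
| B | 850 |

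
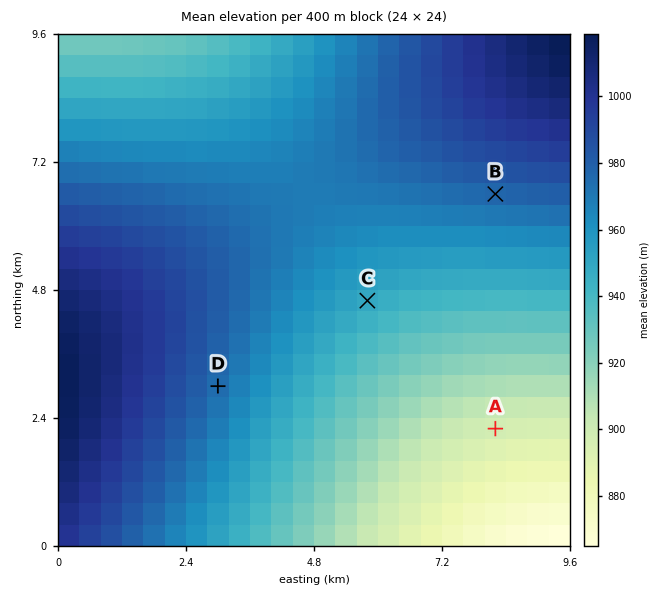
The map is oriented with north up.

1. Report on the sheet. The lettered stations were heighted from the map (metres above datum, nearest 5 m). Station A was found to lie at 900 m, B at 975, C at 950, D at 975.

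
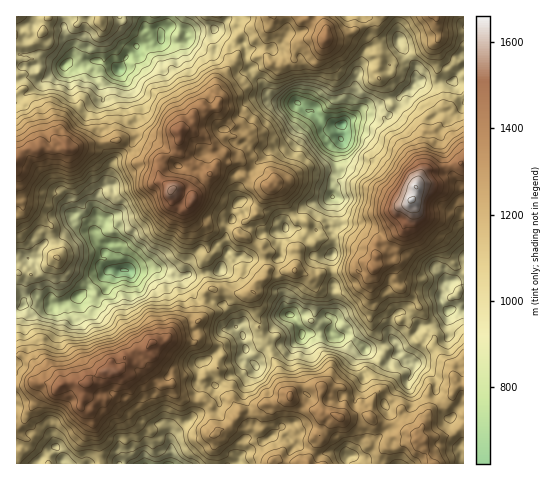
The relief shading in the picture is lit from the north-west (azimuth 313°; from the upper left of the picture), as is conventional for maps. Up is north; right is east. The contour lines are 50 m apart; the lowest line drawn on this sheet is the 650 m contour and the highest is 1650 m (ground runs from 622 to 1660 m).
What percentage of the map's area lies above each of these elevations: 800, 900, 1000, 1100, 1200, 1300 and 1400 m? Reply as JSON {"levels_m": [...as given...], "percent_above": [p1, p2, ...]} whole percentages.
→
{"levels_m": [800, 900, 1000, 1100, 1200, 1300, 1400], "percent_above": [96, 88, 74, 53, 32, 16, 7]}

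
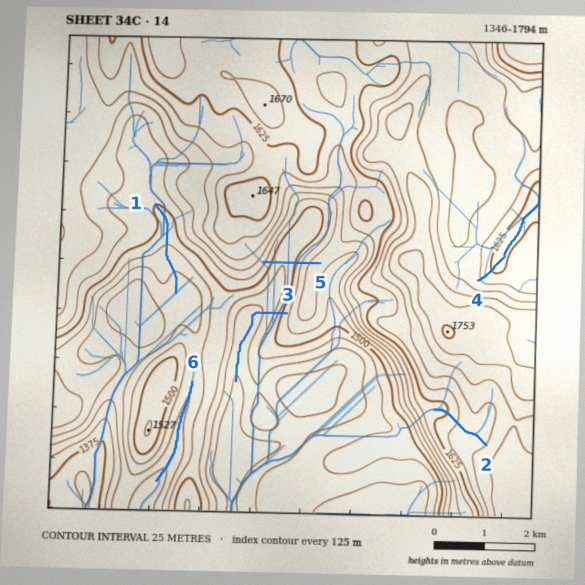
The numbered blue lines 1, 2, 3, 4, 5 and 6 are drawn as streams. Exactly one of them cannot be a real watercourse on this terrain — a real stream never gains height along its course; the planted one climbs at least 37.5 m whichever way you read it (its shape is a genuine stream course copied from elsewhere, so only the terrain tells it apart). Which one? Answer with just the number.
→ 5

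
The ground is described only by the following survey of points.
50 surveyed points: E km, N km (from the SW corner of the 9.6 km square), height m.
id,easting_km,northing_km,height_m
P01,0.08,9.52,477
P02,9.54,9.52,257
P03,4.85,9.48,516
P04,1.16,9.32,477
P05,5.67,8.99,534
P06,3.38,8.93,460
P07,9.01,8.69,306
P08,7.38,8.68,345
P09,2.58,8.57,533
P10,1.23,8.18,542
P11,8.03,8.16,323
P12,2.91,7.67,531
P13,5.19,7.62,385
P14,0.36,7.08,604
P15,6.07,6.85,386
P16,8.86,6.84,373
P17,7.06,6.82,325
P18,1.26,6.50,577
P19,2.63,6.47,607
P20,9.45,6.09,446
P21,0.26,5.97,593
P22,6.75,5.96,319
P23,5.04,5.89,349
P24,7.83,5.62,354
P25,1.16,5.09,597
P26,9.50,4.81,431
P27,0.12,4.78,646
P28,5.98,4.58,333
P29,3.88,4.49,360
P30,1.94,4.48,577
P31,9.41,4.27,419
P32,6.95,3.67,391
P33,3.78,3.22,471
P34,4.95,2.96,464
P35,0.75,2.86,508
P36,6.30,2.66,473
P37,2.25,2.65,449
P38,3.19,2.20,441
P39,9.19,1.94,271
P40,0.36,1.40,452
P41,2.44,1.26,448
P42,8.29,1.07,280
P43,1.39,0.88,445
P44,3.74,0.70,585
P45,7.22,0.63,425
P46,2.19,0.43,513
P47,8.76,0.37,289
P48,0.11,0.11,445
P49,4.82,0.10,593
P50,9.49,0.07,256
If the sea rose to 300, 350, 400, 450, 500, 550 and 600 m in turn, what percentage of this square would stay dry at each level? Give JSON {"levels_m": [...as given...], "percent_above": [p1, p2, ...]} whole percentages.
{"levels_m": [300, 350, 400, 450, 500, 550, 600], "percent_above": [94, 80, 66, 47, 27, 15, 3]}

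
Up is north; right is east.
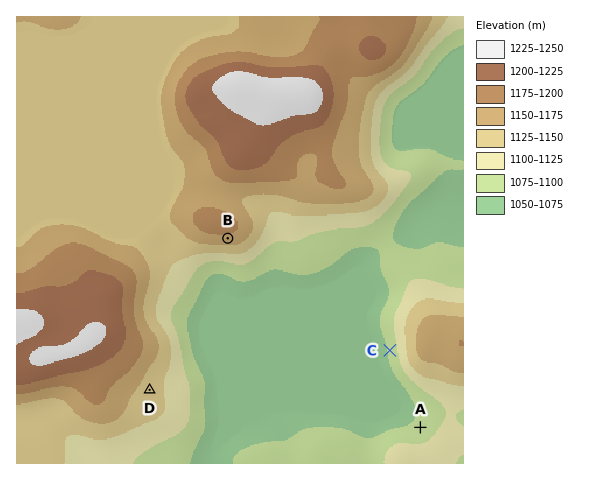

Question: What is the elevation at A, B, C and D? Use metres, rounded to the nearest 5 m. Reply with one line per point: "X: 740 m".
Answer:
A: 1085 m
B: 1165 m
C: 1080 m
D: 1140 m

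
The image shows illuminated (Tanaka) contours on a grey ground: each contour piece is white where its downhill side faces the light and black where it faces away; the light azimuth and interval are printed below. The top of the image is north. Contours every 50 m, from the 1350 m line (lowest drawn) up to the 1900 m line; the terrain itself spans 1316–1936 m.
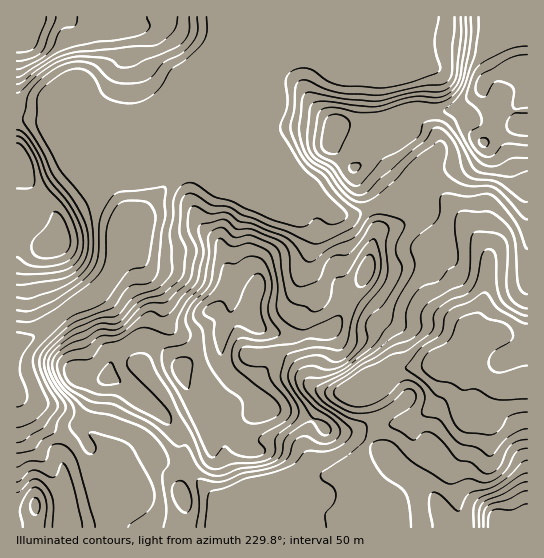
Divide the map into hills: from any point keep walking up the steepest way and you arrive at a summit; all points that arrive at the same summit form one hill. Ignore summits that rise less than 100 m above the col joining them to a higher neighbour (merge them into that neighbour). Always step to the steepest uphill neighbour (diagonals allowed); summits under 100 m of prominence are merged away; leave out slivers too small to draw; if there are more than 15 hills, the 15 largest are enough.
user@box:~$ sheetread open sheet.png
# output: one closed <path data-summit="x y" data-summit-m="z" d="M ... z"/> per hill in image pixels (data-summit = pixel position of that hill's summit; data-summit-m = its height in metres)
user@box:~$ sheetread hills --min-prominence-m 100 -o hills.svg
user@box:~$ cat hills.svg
<path data-summit="253 319" data-summit-m="1931" d="M191 135l-6 0-5 4-11 26 3 9-4 8-28 35-16 40-7 6-9 18-14 14-27 14-30 26-14 6-7 1 1 52 26 30 29 19 15 22 14 49 2 14 266 0 0-58-6-19 9-16 10-8 29-6 19-12 10-15 3-21 2-2 17 4 13-1-4-8 0-7 4-8-3-22 9-18 3-10 4-47-27-39-28-31-16-11-14 16-18 15-30 11-10 1-10-3-18-13-27-5-72-31-11-11-3-8z"/><path data-summit="517 67" data-summit-m="1931" d="M527 16l-186 0-1 19-2 2-20 0-51 22-78 75 8 3 7 8 3 8 11 11 72 31 27 5 18 13 10 3 10-1 30-11 18-15 14-16 9 6 35 36 27 39-4 47-3 10-9 18 3 20 22-16 8 2 22 10z"/><path data-summit="17 18" data-summit-m="1936" d="M226 16l-210 1 0 101 30 2 16-9 7 1 4 3-5 4-7 20 3 8 10 13 17 13 15-1 15-12 2 1-8 12 0 10 12 28 0 6-8 18-1 28 9-12 13-34 28-35 4-8-3-9 11-26 5-4 4 0 3-5 33-81z"/><path data-summit="497 527" data-summit-m="1842" d="M450 371l-7 2-3 21-10 15-19 12-29 6-15 16-4 10 6 17 1 58 158-1 0-141-31 2-22-13-13 0z"/><path data-summit="54 242" data-summit-m="1792" d="M65 111l-19 9-30-1 1 222 6 0 14-6 30-26 27-14 14-14 9-16 2-30 8-18 0-6-12-28 0-10 8-12-2-1-12 11-7 2-11 0-5-2-14-13-9-13-2-8 3-10 5-10 4-2z"/><path data-summit="35 506" data-summit-m="1813" d="M17 389l-1 138 86 1 1-9-16-54-17-24-21-13-14-13-15-16z"/>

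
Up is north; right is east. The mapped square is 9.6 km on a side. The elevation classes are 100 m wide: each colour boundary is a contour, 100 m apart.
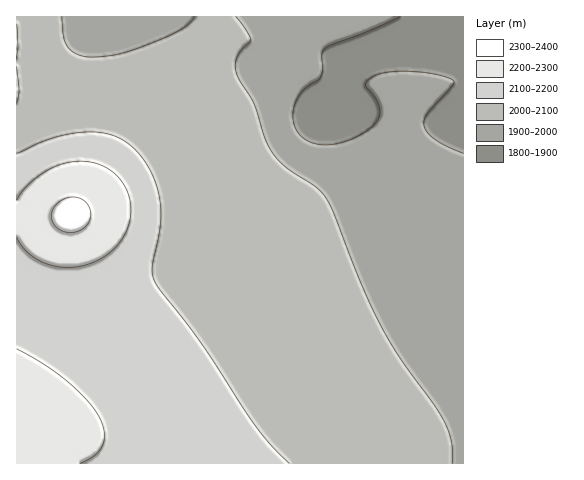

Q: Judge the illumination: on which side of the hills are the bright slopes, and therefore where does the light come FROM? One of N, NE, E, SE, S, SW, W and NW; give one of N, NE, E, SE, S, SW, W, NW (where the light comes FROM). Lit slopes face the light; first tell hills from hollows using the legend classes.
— NE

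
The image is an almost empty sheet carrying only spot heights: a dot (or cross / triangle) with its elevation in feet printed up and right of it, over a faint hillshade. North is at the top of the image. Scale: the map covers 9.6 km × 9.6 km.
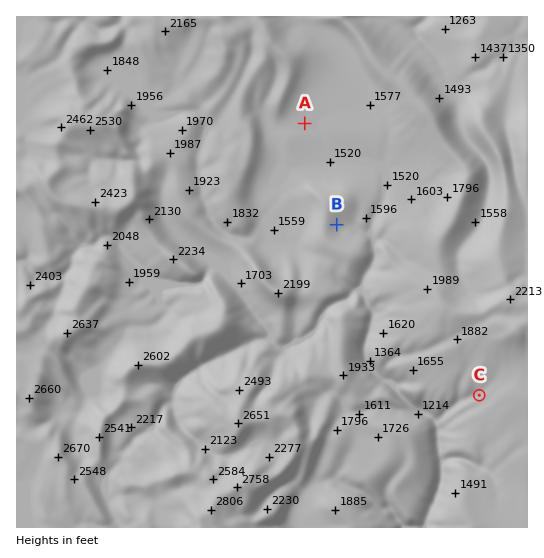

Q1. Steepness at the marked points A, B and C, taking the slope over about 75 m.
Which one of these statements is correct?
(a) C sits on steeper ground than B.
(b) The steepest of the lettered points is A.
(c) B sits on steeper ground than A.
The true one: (c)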